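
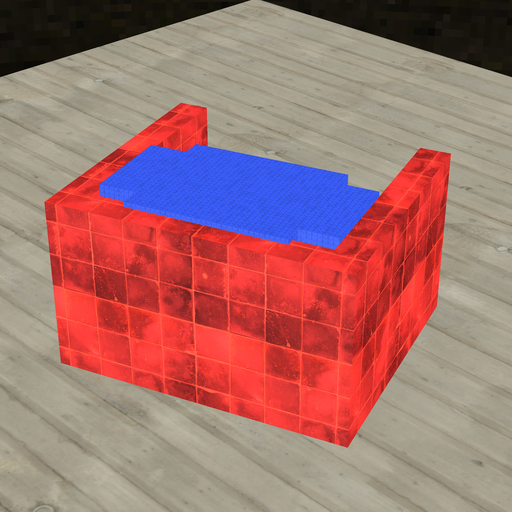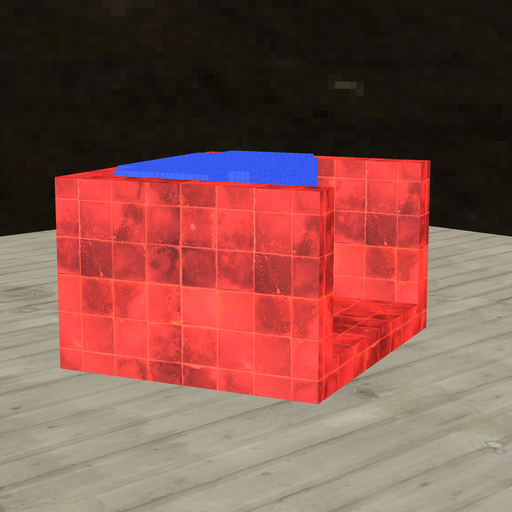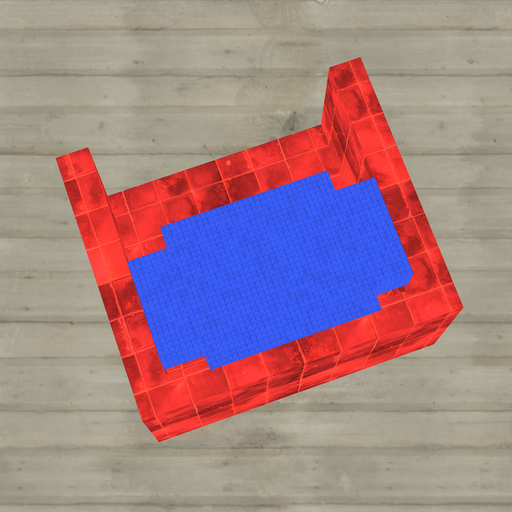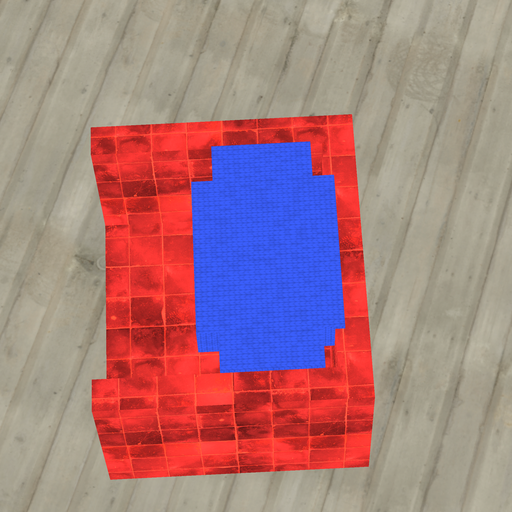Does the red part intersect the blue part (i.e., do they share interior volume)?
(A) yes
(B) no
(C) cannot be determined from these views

(A) yes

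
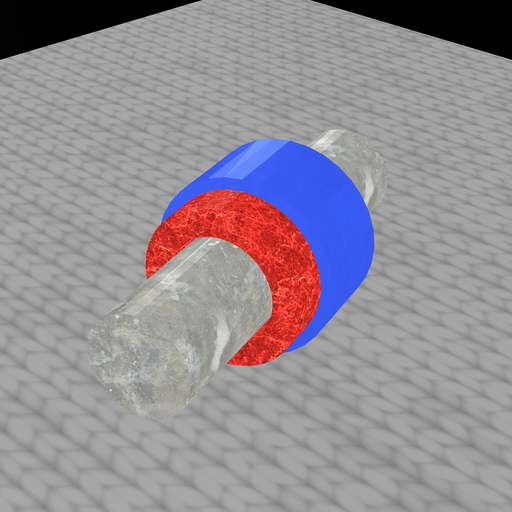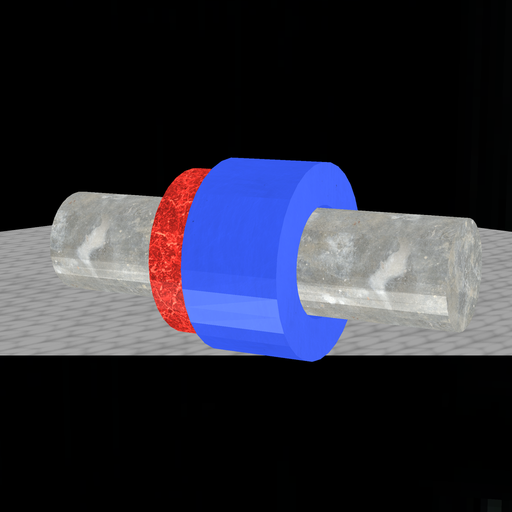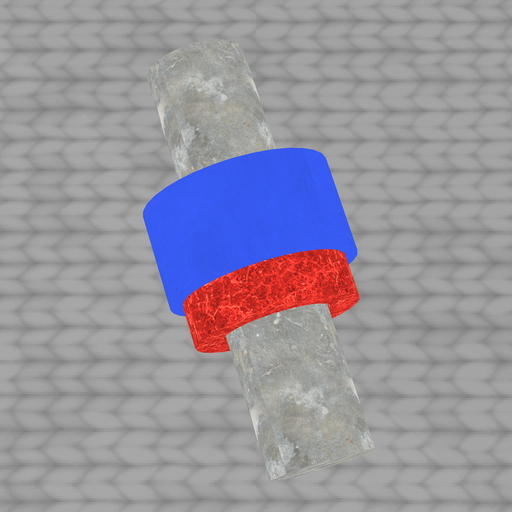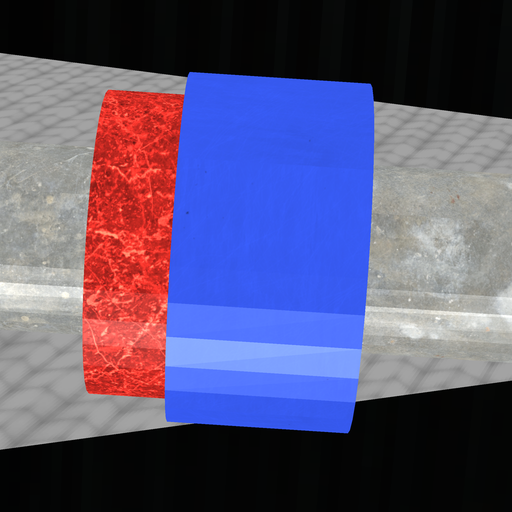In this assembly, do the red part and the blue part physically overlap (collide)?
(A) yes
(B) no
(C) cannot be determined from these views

(A) yes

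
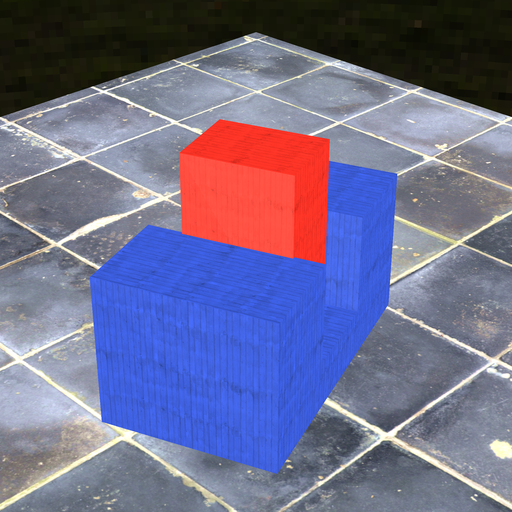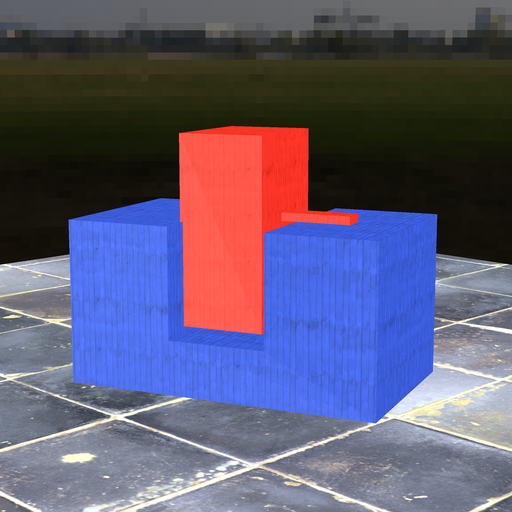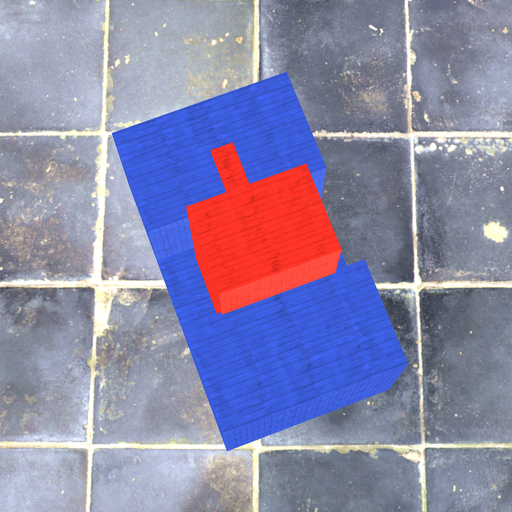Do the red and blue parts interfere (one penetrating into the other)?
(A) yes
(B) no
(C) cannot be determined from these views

(C) cannot be determined from these views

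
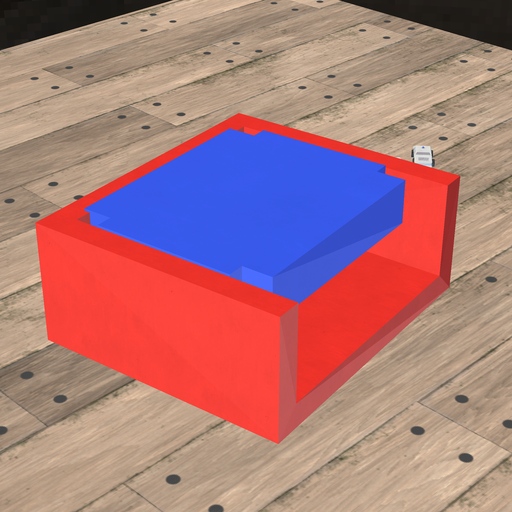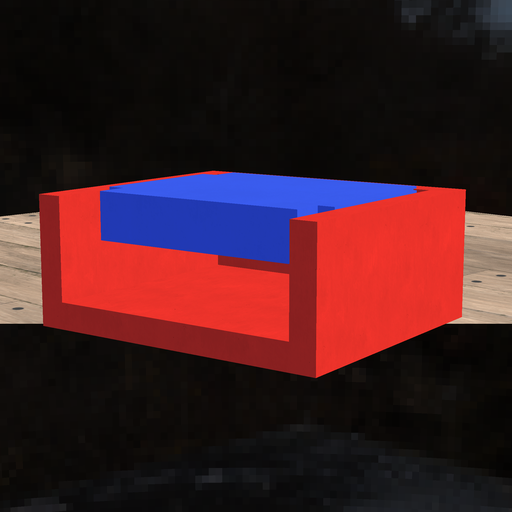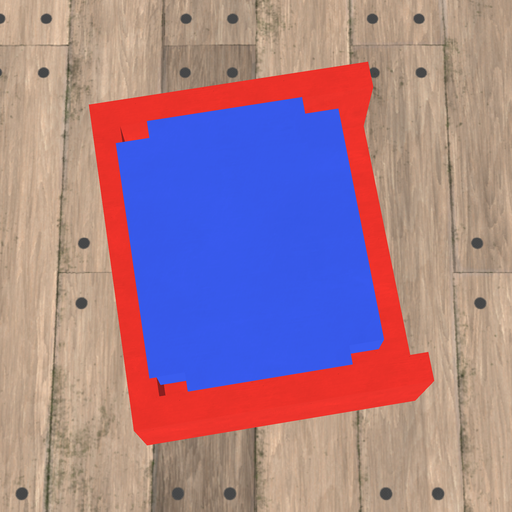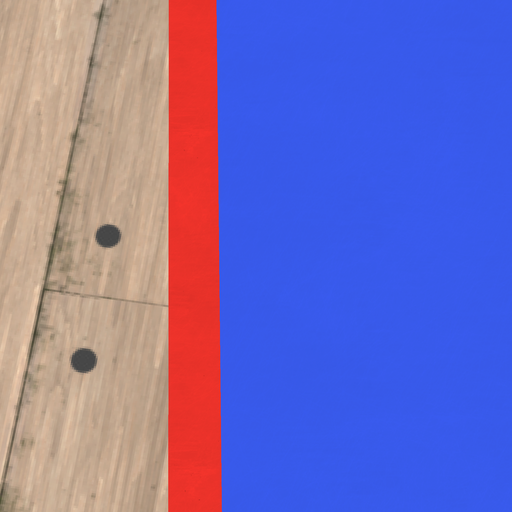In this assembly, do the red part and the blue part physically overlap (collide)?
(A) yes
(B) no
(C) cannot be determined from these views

(A) yes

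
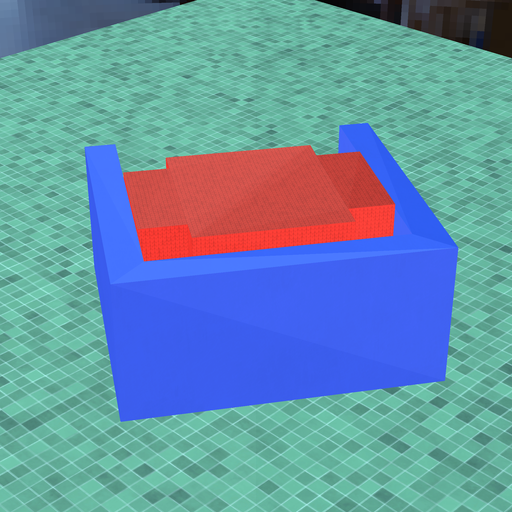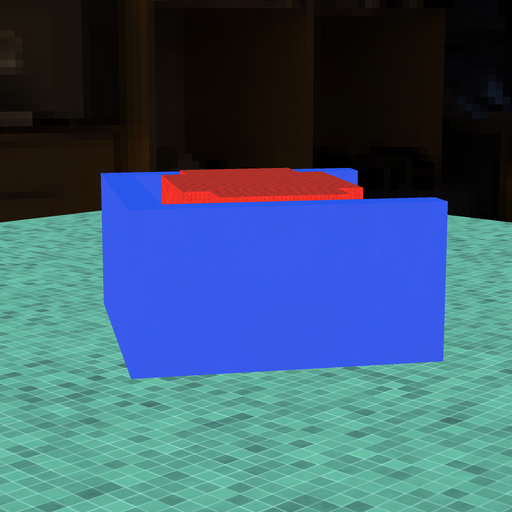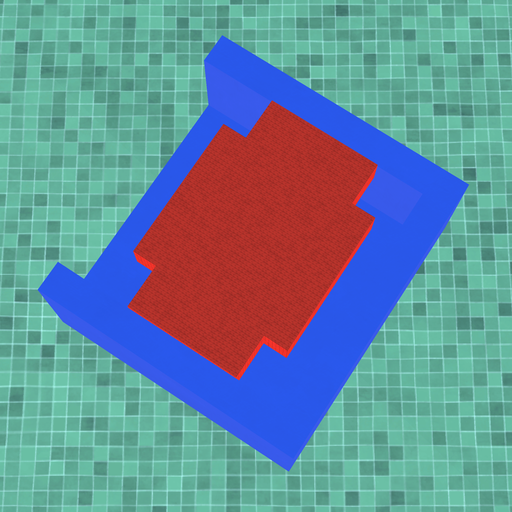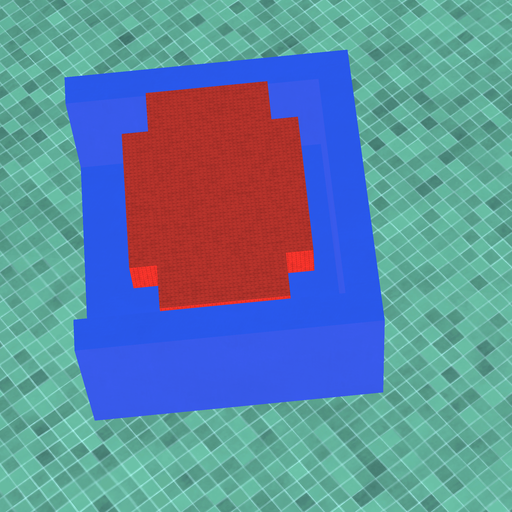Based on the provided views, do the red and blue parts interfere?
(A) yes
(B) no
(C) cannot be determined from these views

(B) no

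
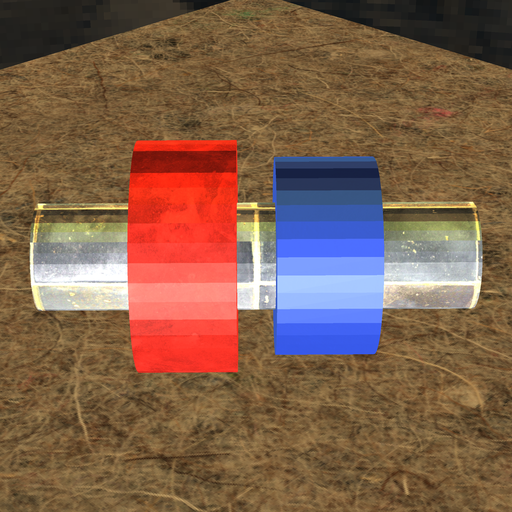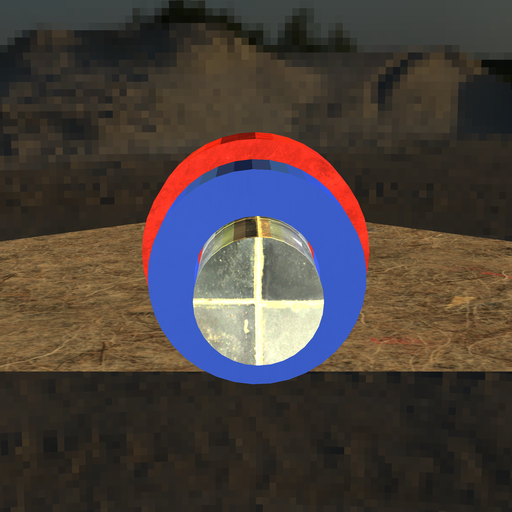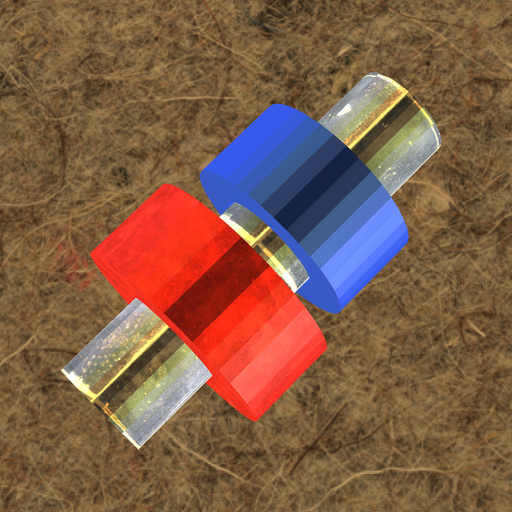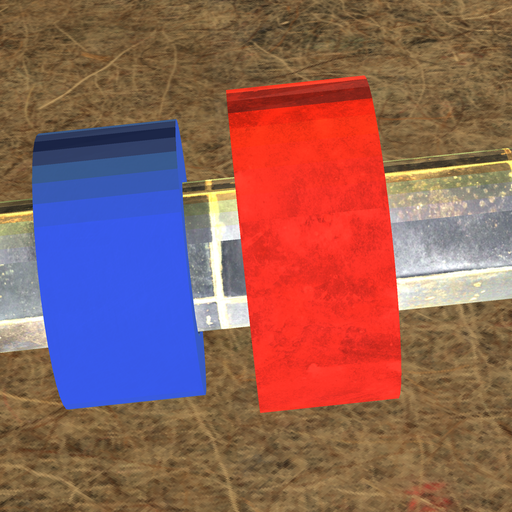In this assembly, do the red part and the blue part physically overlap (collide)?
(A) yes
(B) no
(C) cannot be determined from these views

(B) no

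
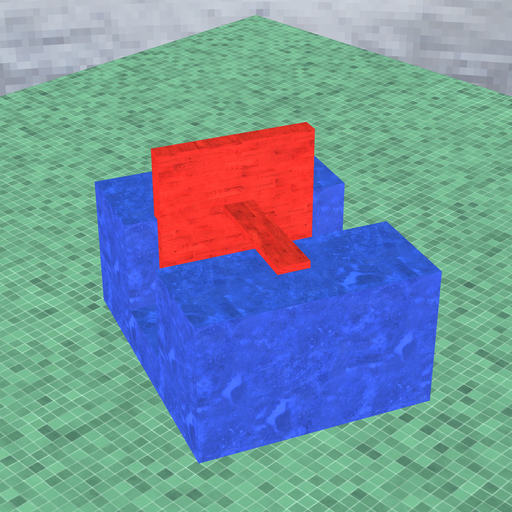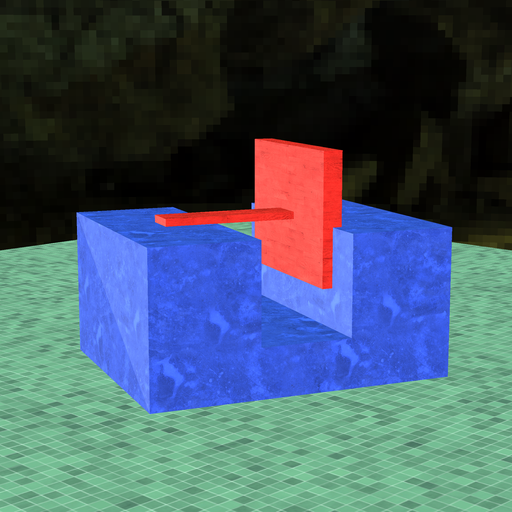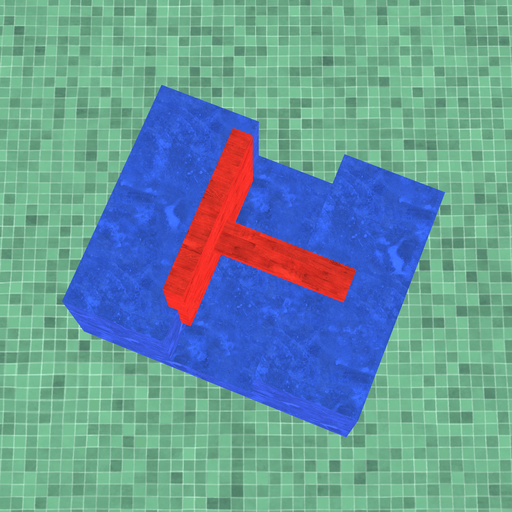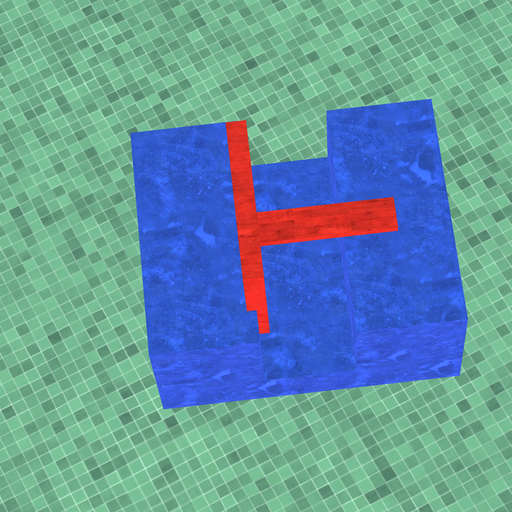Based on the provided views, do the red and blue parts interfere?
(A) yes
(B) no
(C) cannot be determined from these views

(A) yes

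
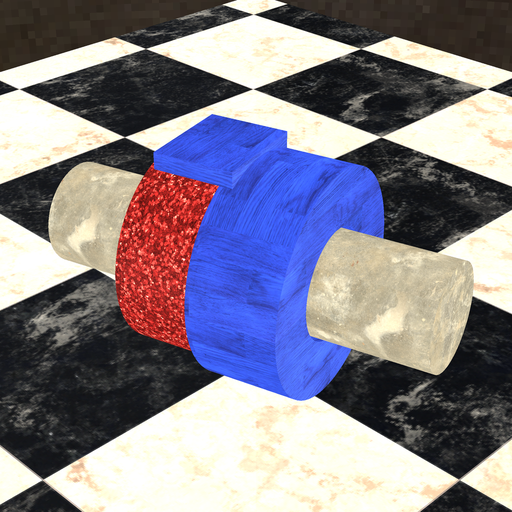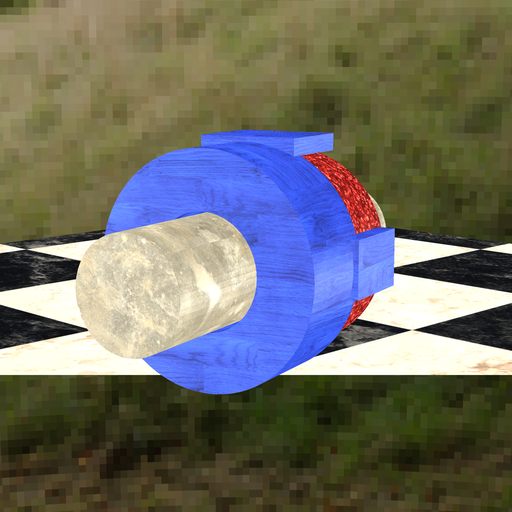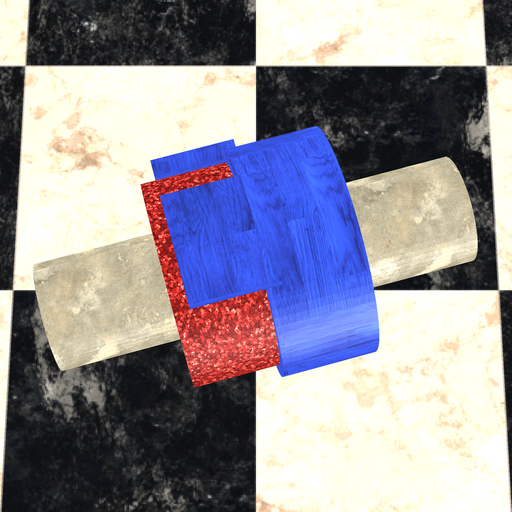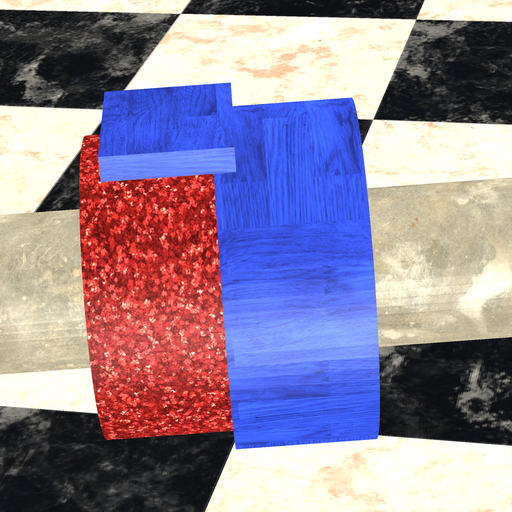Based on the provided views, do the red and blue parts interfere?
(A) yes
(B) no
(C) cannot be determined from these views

(A) yes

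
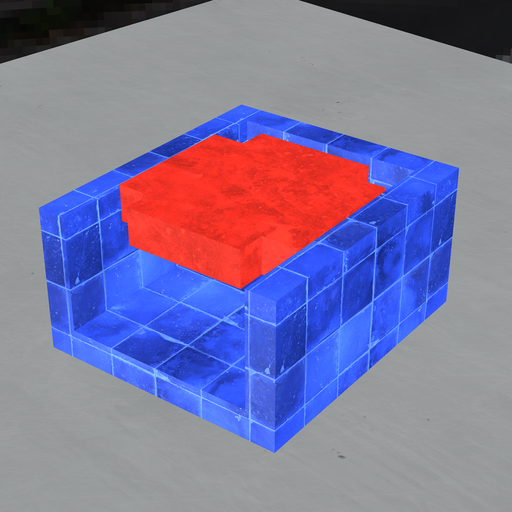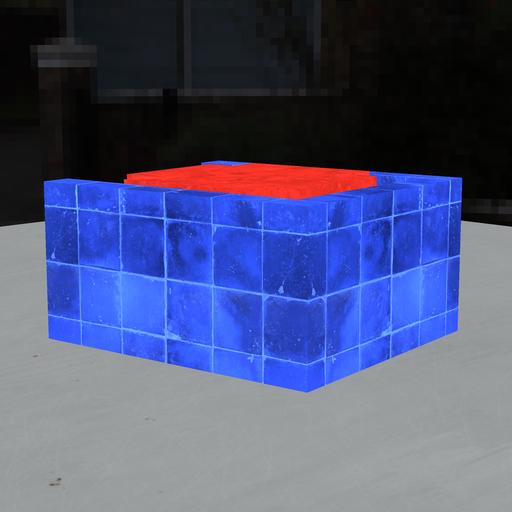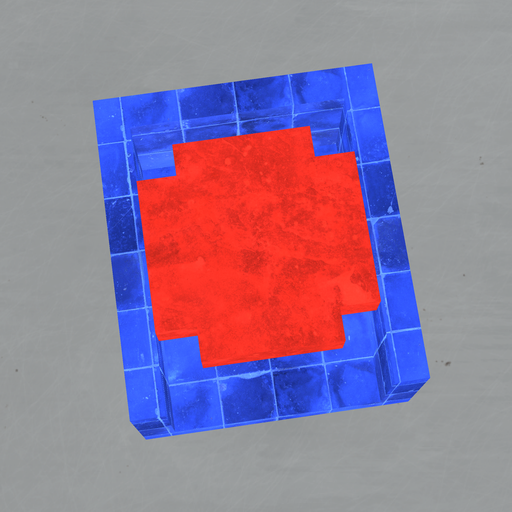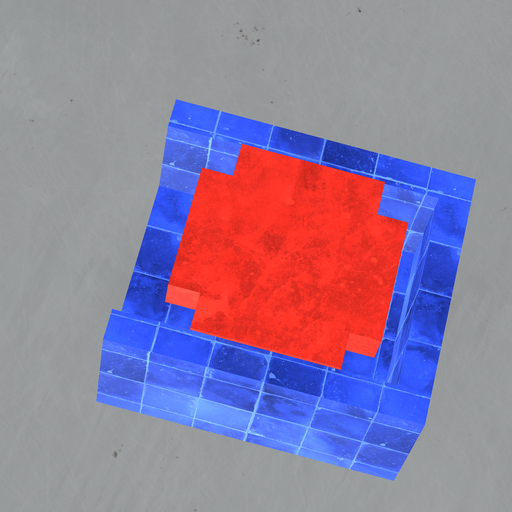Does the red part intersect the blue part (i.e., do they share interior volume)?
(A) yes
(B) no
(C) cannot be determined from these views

(B) no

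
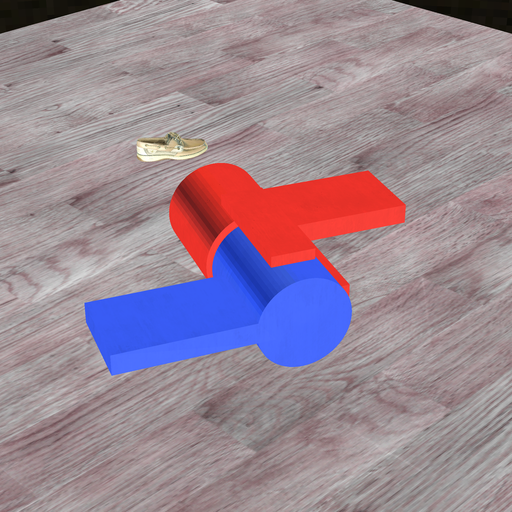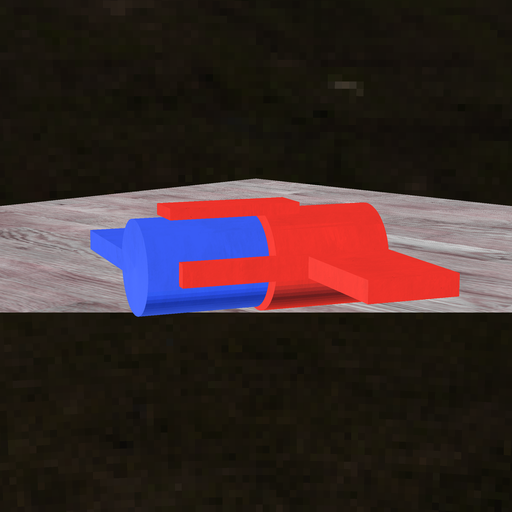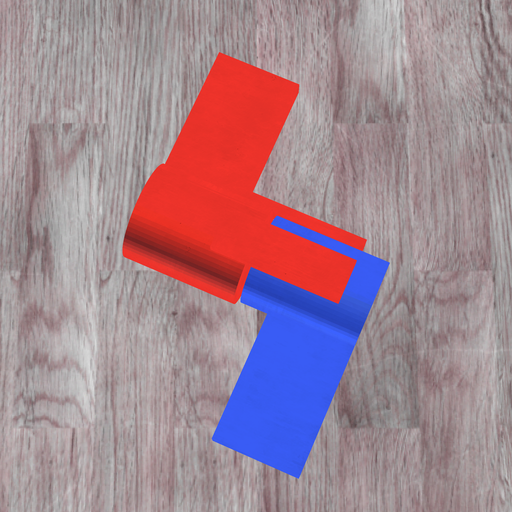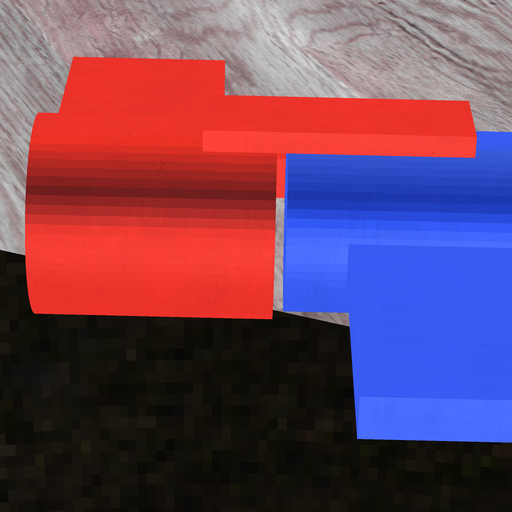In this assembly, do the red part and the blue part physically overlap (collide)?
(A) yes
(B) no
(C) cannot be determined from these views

(B) no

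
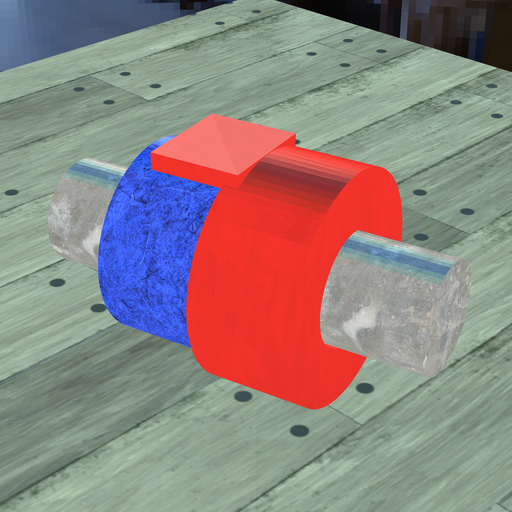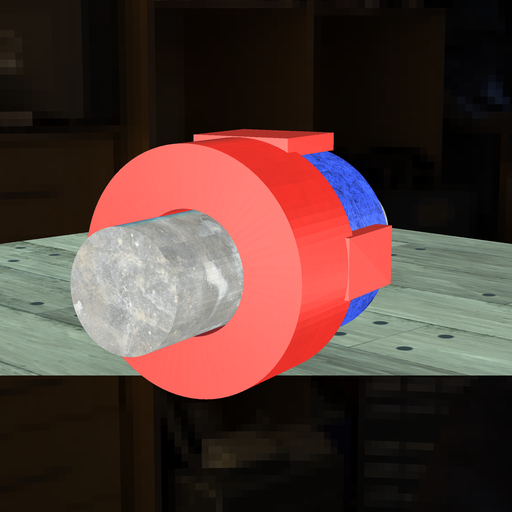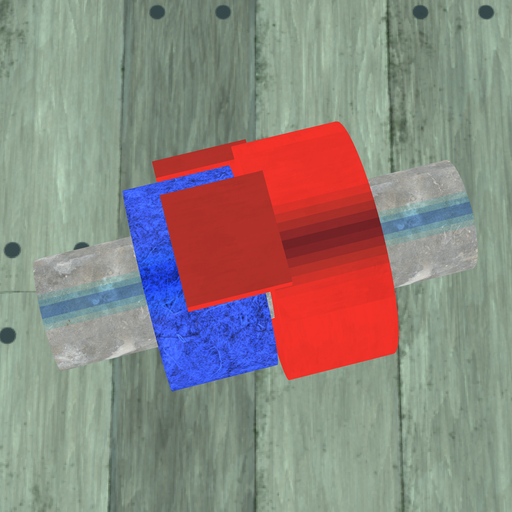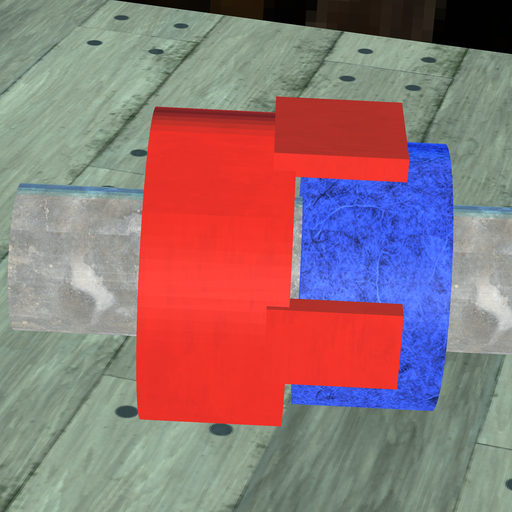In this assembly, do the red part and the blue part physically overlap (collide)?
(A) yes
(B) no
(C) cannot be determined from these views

(B) no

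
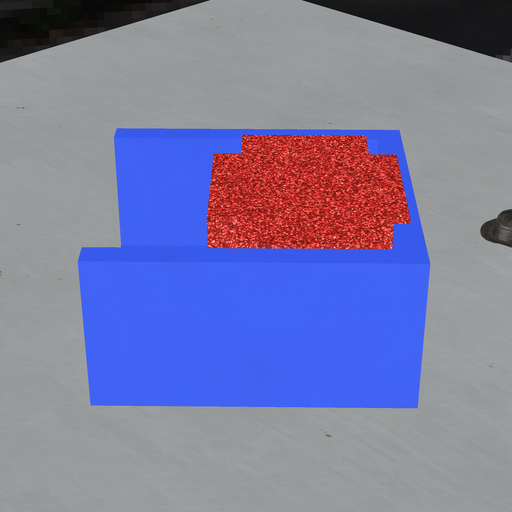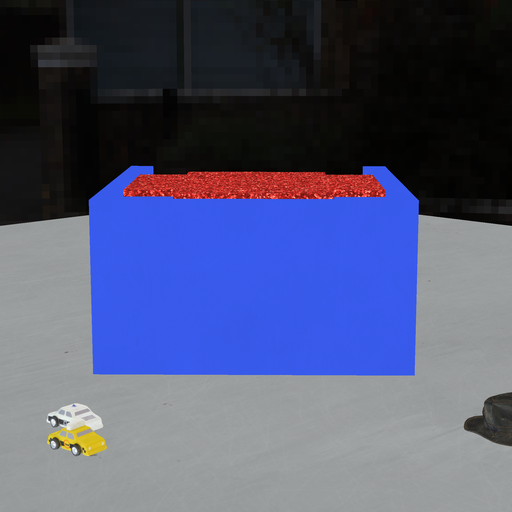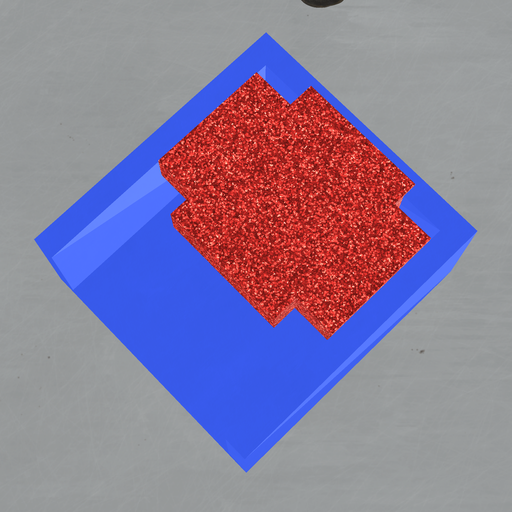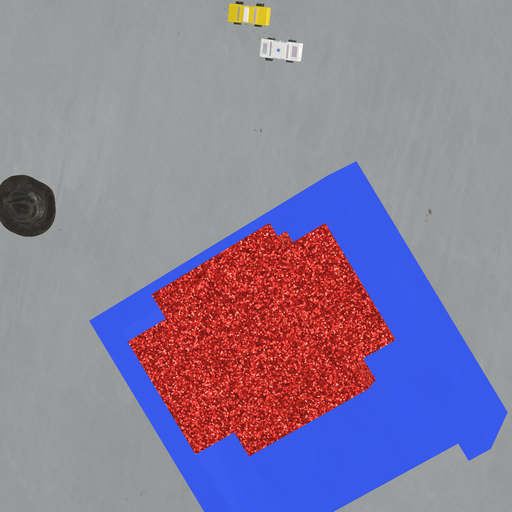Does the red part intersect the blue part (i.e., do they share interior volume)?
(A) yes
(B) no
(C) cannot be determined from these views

(A) yes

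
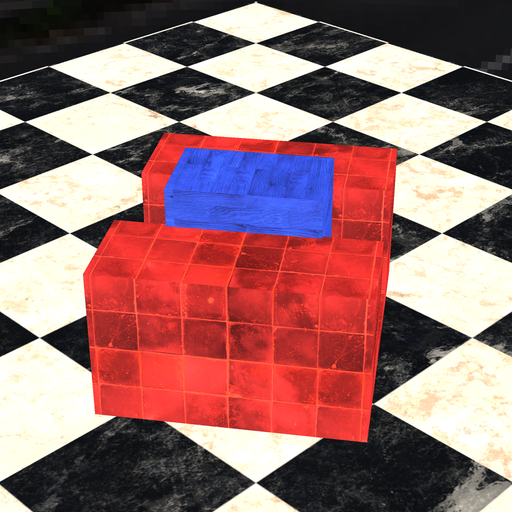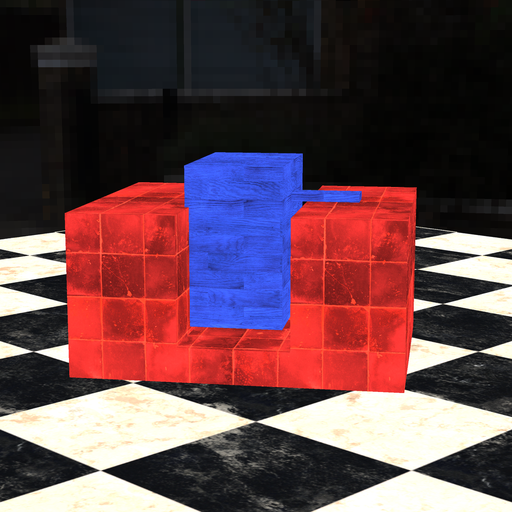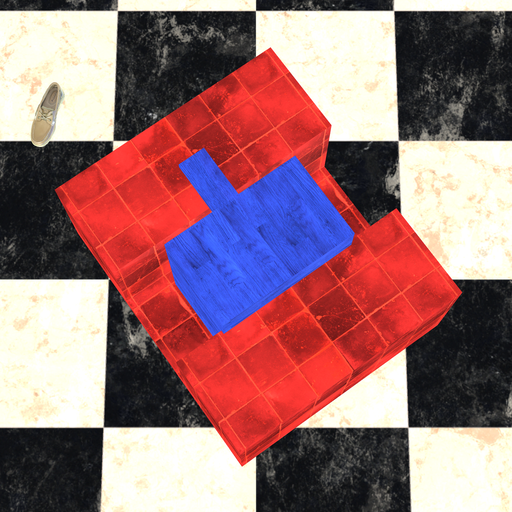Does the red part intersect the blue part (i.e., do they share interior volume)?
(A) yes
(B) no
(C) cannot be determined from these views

(A) yes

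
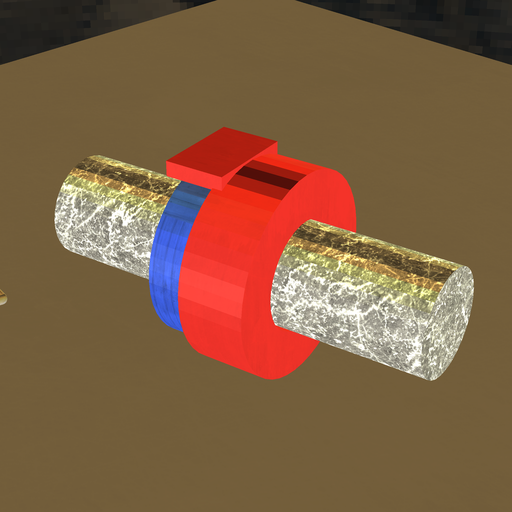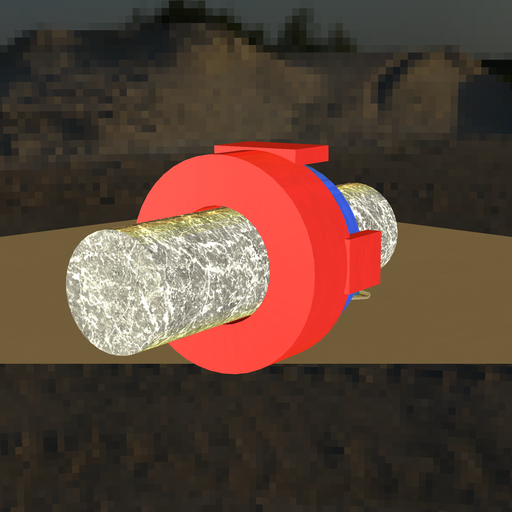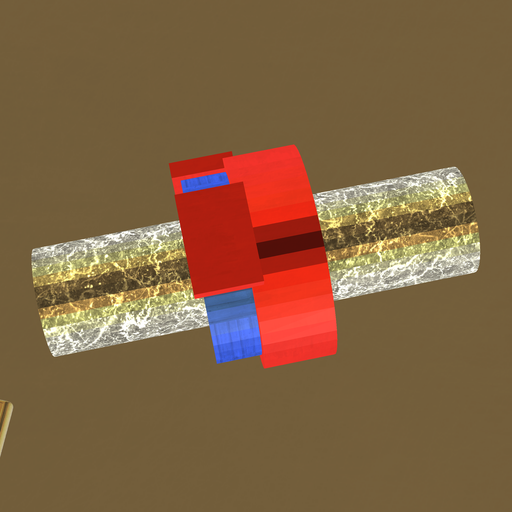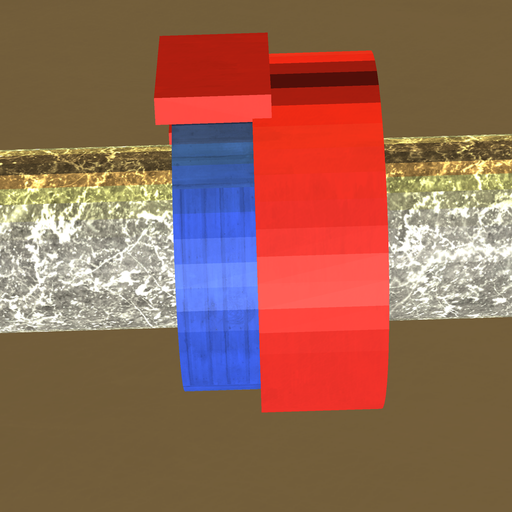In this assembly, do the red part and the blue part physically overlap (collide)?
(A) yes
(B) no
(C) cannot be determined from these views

(A) yes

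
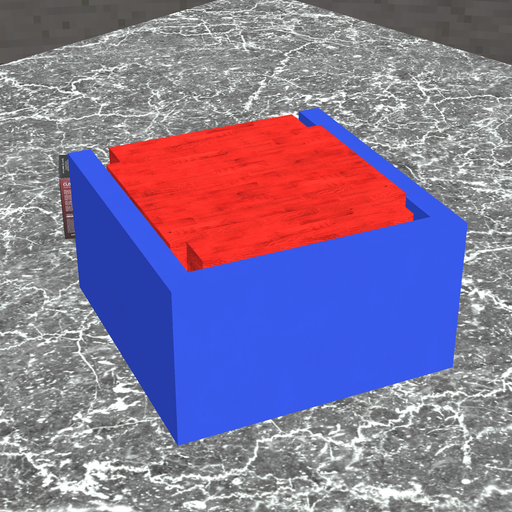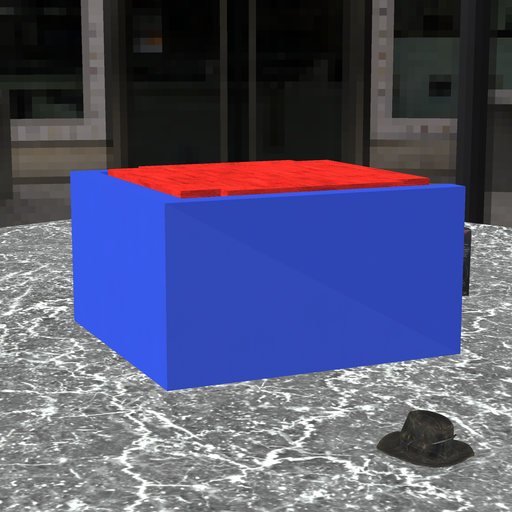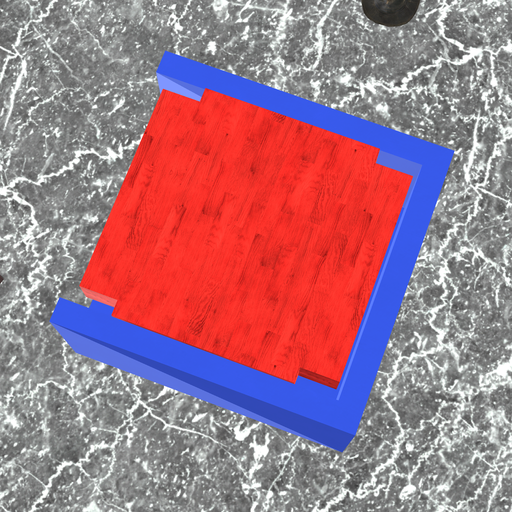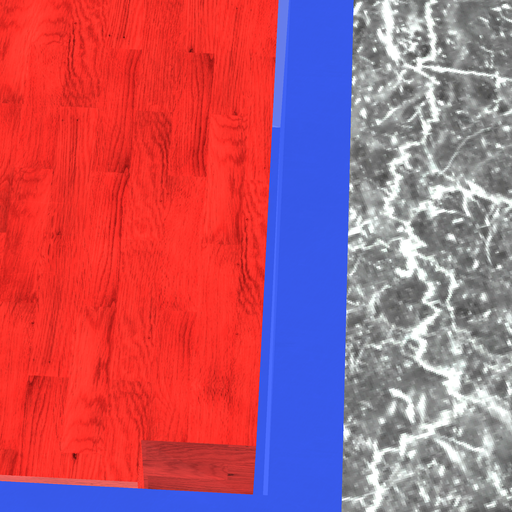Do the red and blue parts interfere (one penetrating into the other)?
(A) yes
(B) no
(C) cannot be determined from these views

(B) no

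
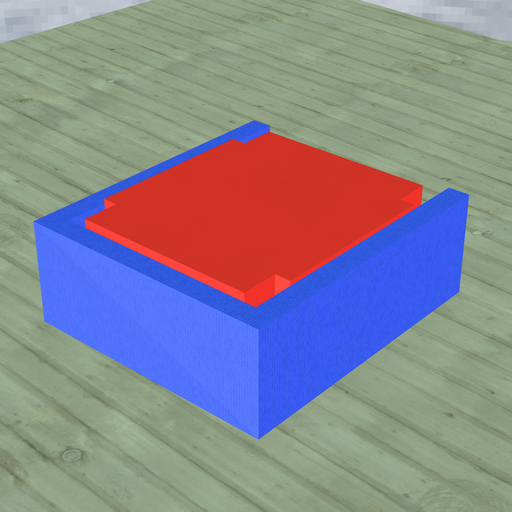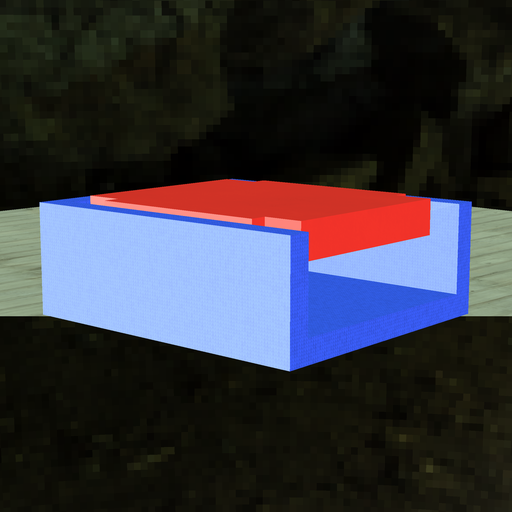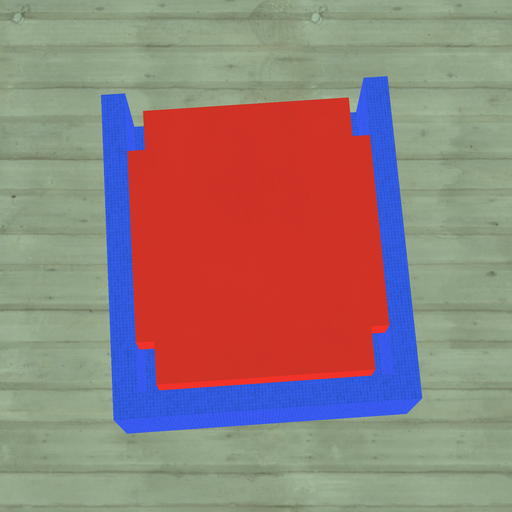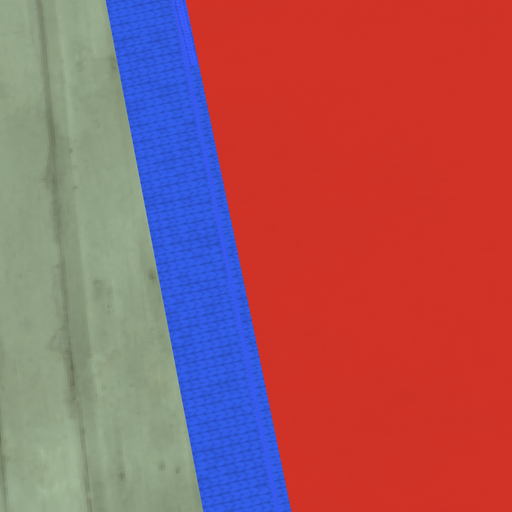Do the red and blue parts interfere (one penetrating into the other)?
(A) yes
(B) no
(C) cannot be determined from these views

(B) no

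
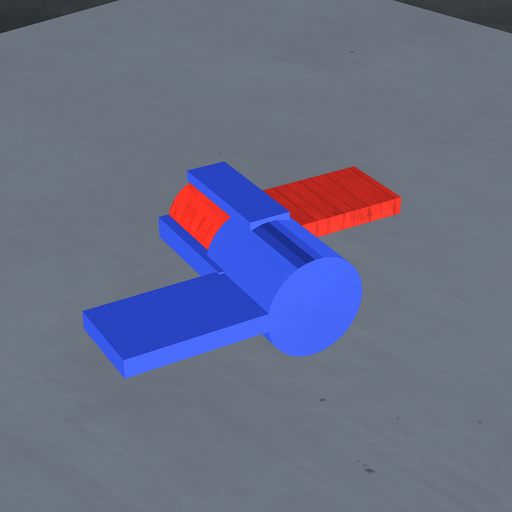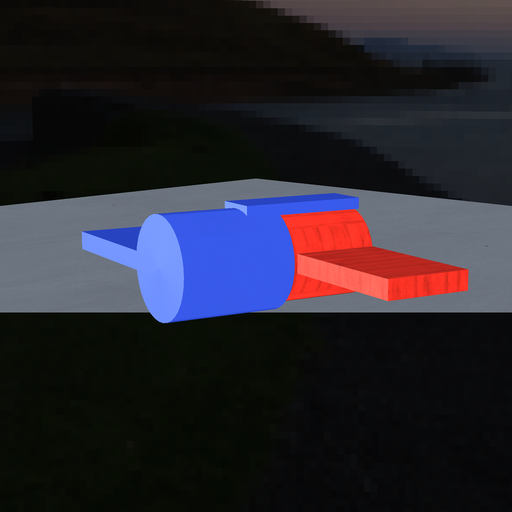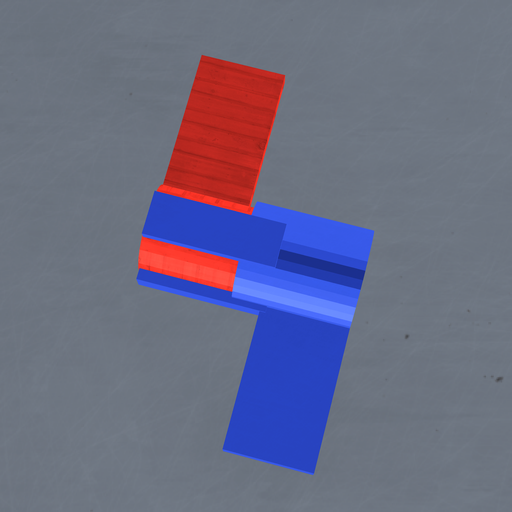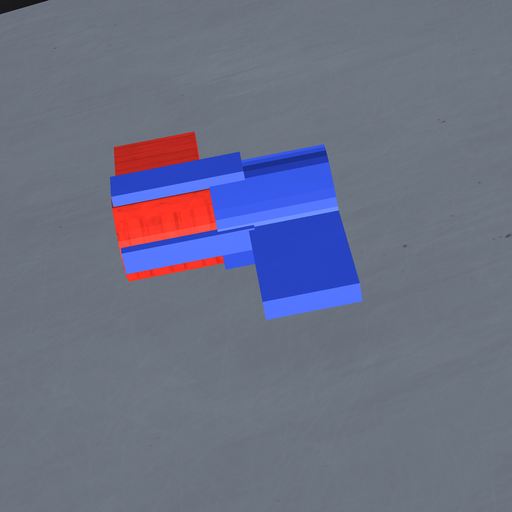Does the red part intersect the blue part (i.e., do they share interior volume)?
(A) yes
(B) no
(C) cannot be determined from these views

(A) yes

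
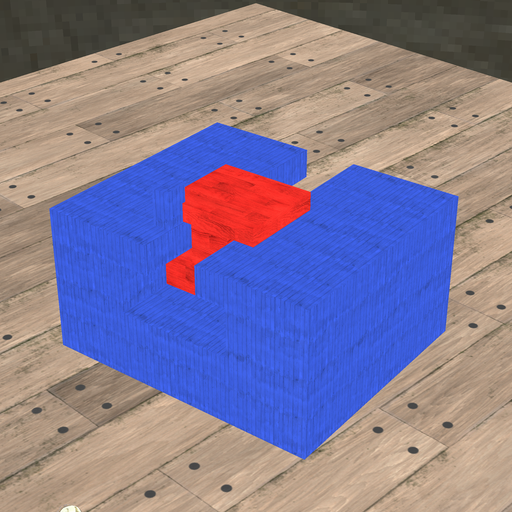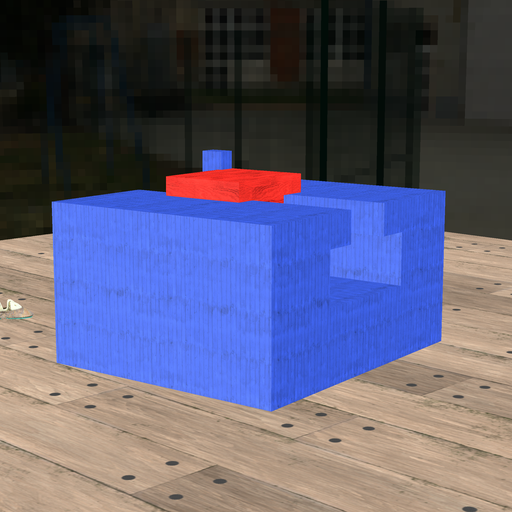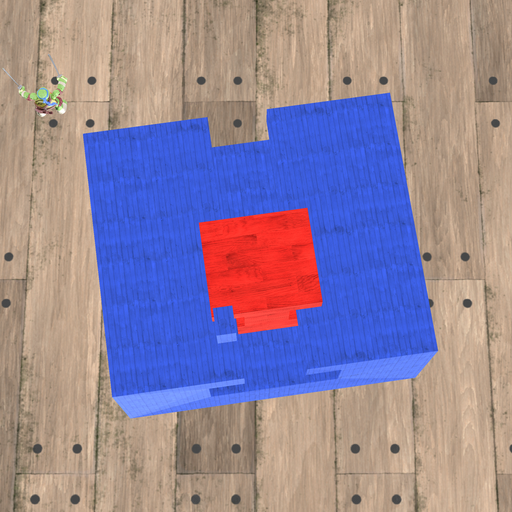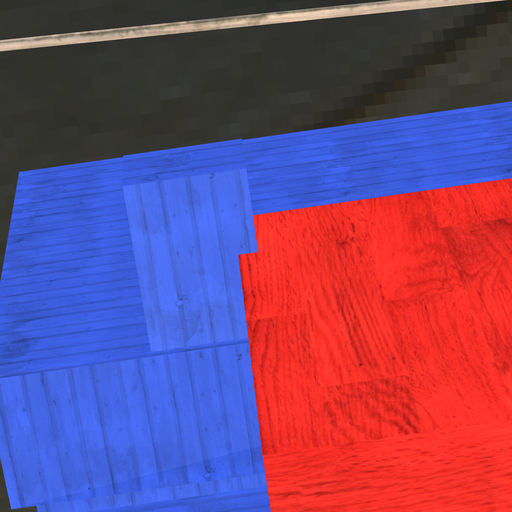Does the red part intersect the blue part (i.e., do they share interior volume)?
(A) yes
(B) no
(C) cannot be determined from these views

(A) yes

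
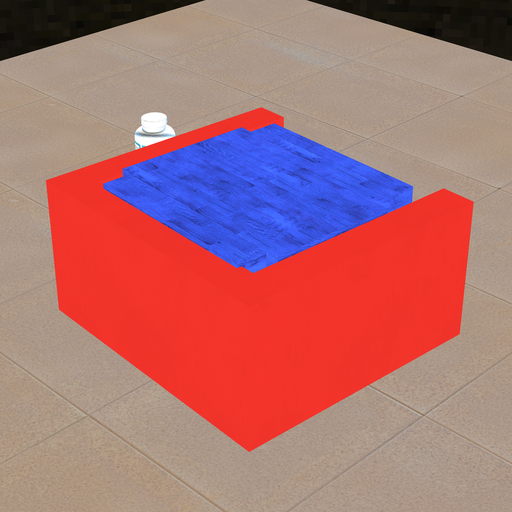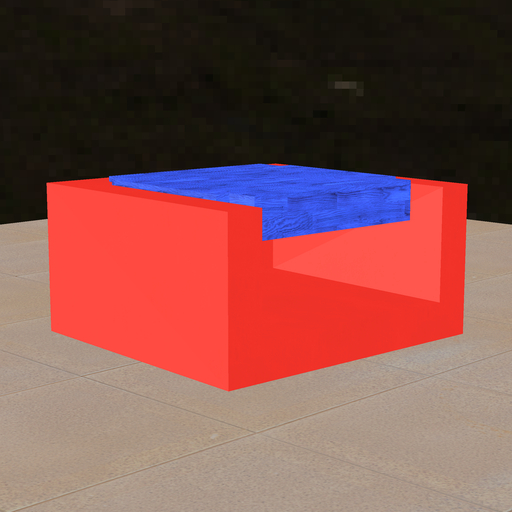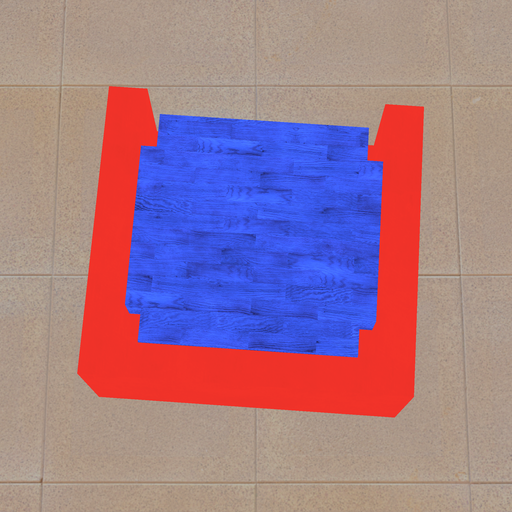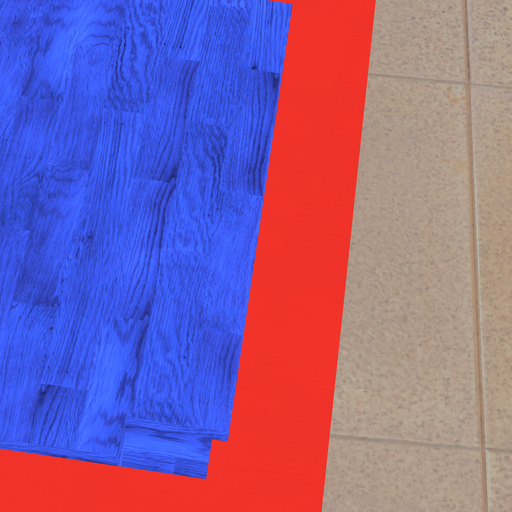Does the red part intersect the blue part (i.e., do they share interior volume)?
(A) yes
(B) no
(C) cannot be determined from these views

(A) yes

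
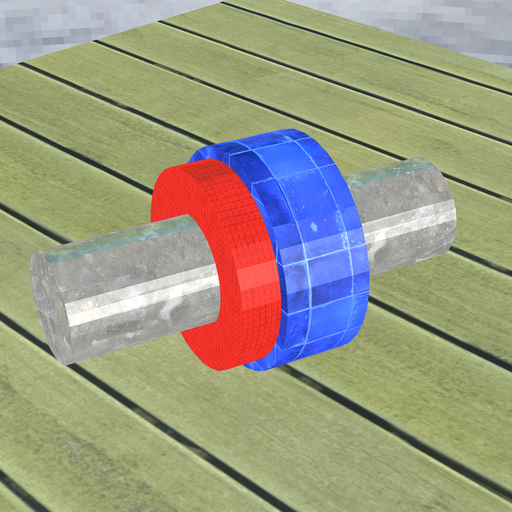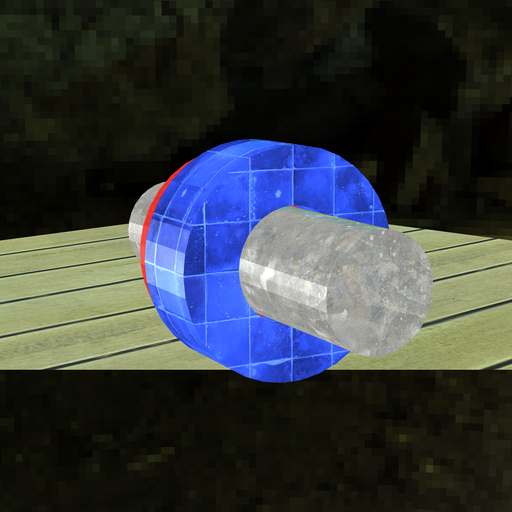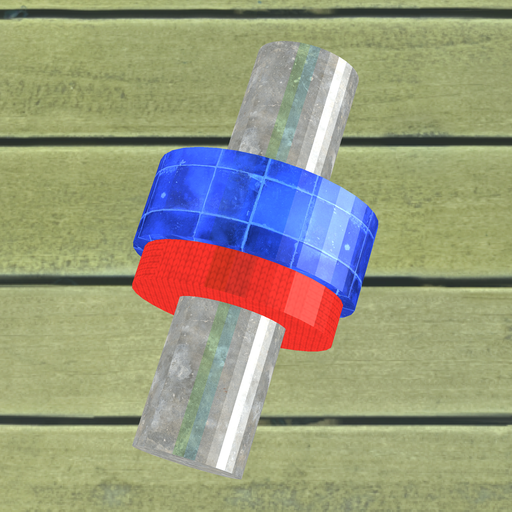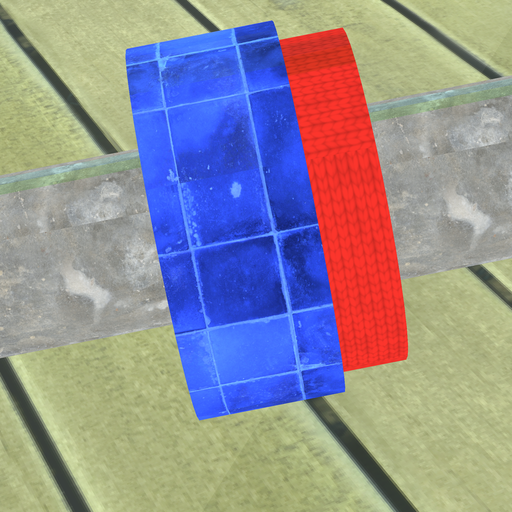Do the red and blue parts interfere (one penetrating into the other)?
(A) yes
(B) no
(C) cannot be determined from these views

(A) yes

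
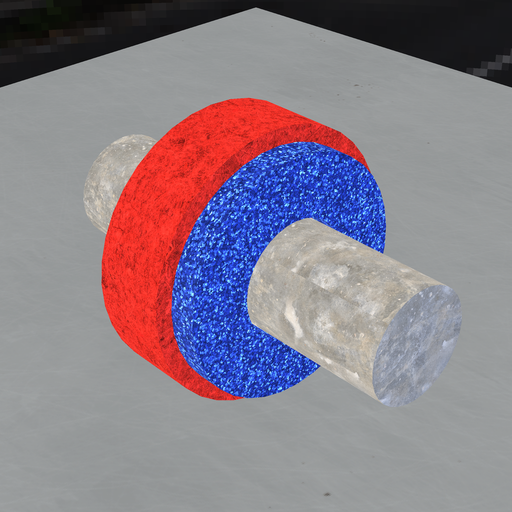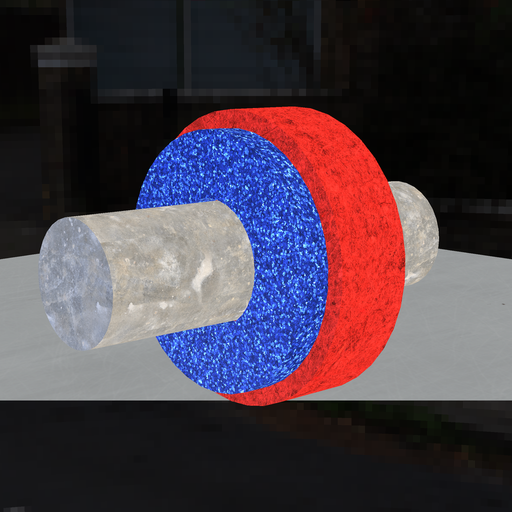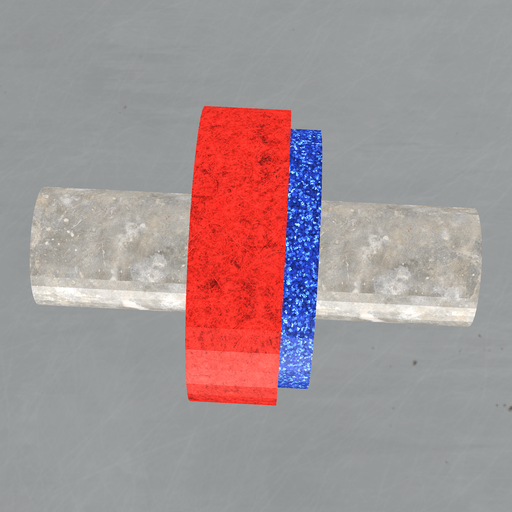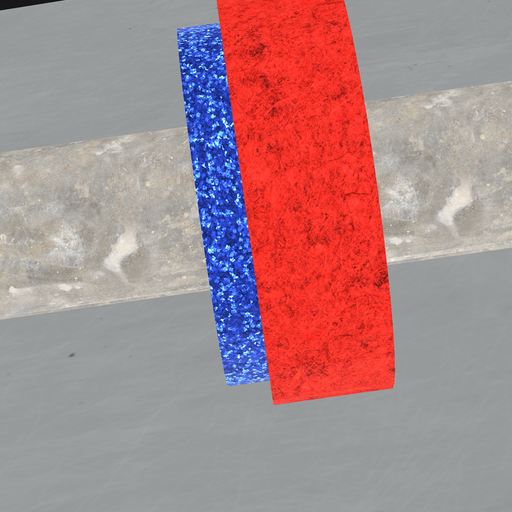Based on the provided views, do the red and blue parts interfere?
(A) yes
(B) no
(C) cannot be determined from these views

(A) yes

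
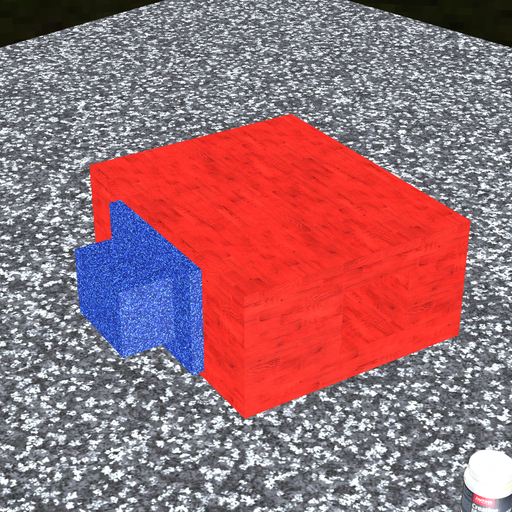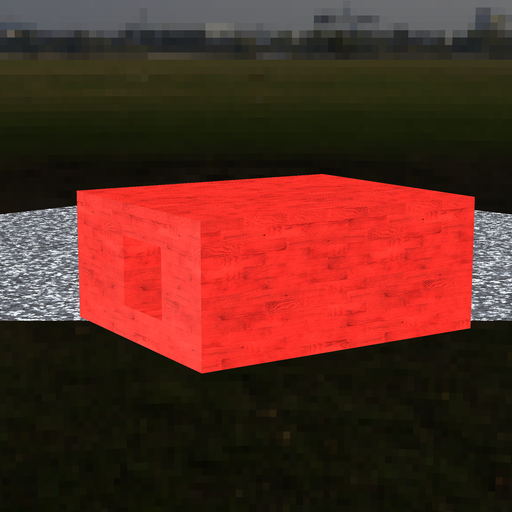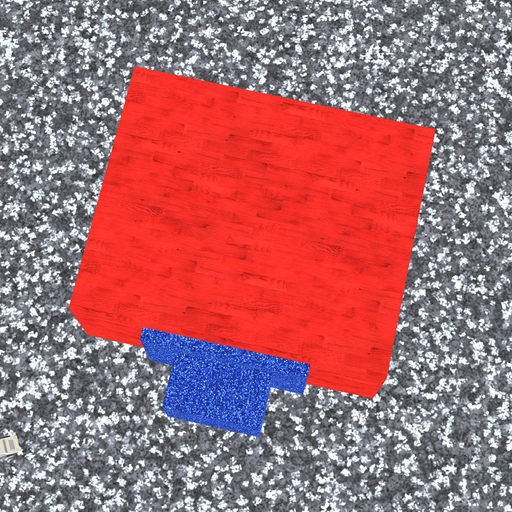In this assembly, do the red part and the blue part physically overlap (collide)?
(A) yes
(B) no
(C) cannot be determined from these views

(C) cannot be determined from these views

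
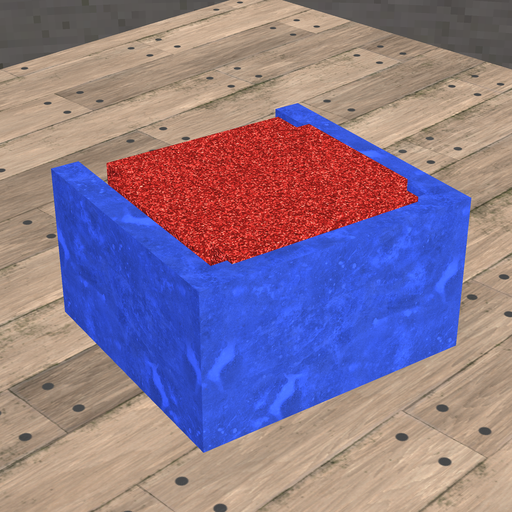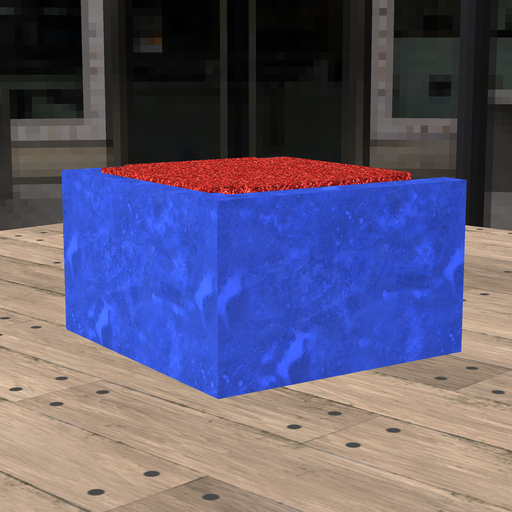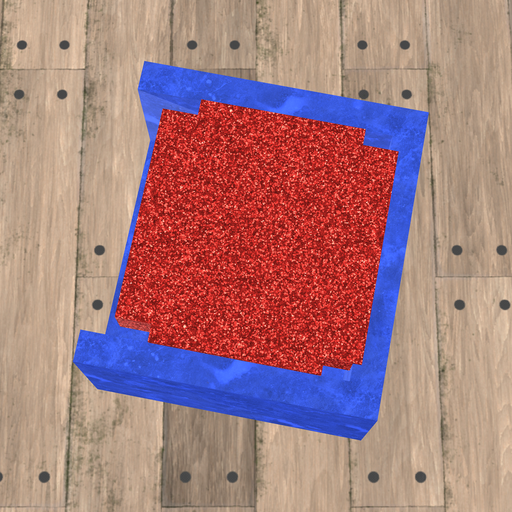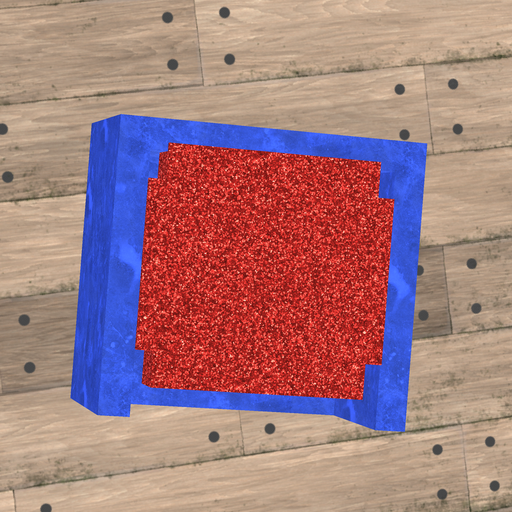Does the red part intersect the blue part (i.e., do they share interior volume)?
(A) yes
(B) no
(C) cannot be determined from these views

(A) yes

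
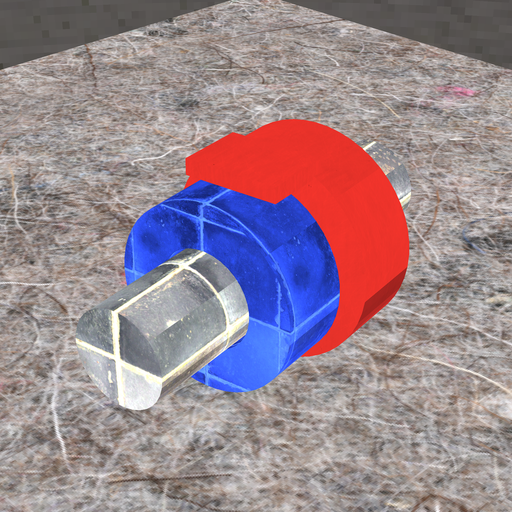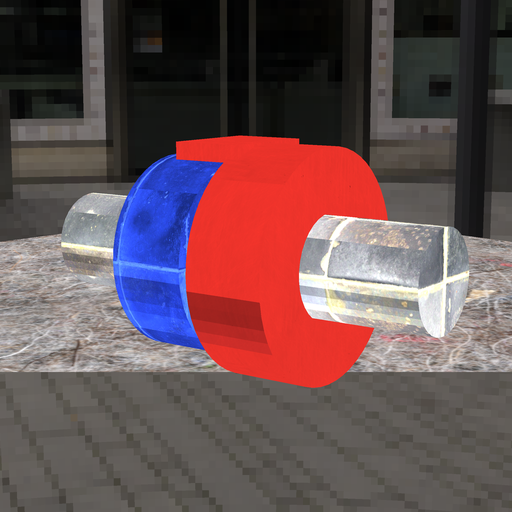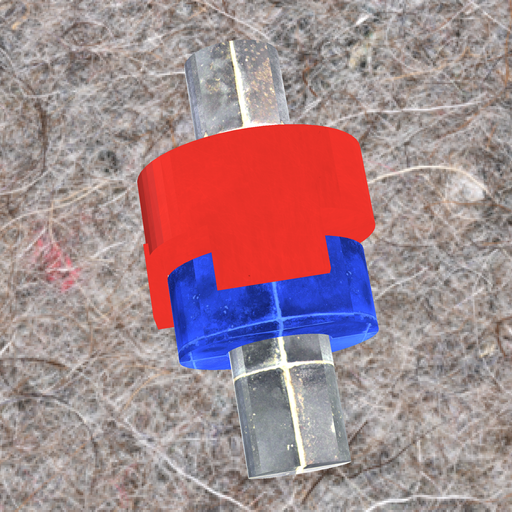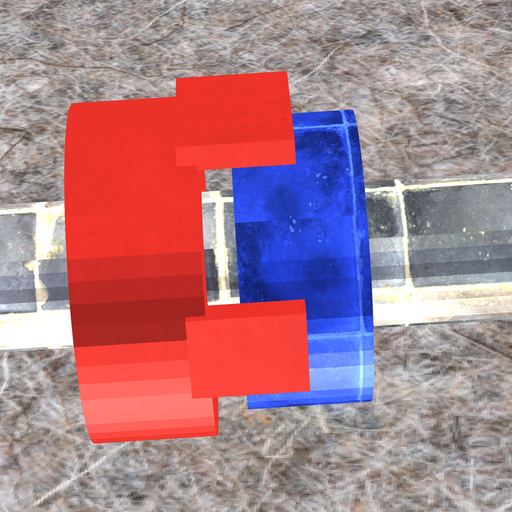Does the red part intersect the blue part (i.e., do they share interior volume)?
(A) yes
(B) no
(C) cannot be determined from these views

(B) no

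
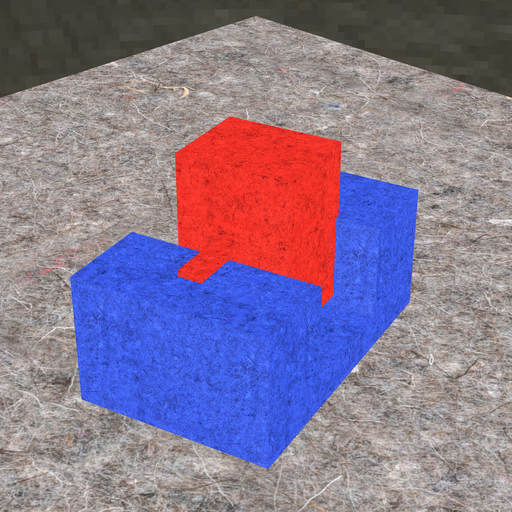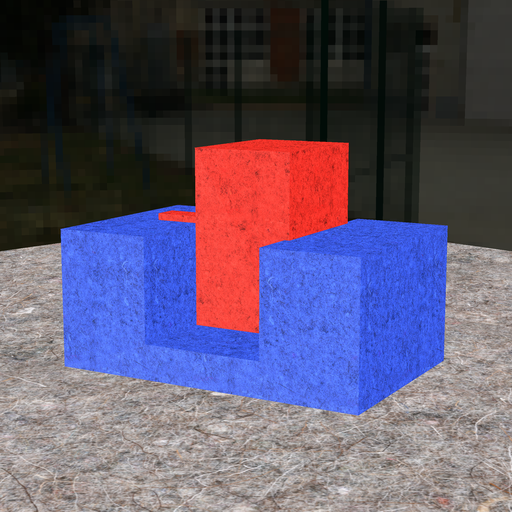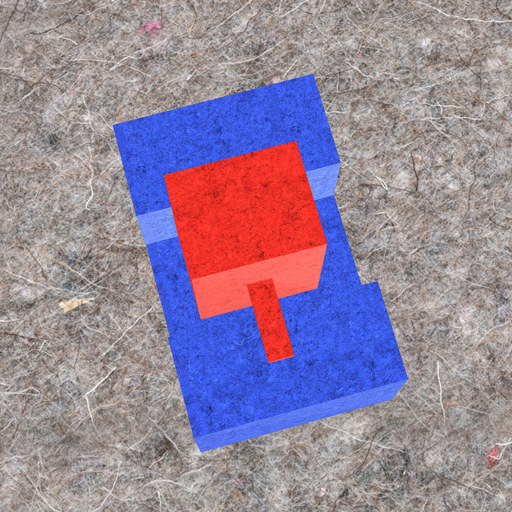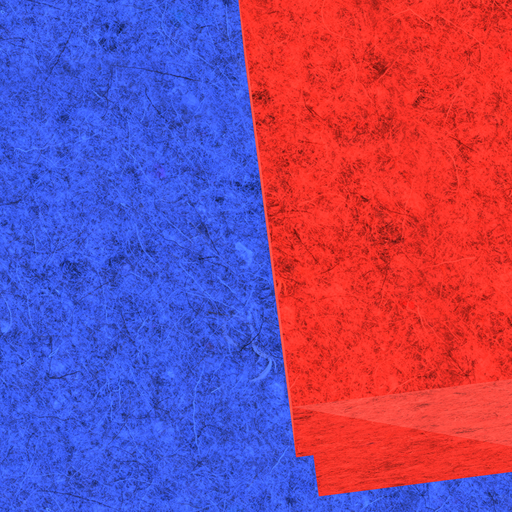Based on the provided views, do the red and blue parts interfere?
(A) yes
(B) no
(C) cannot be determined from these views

(A) yes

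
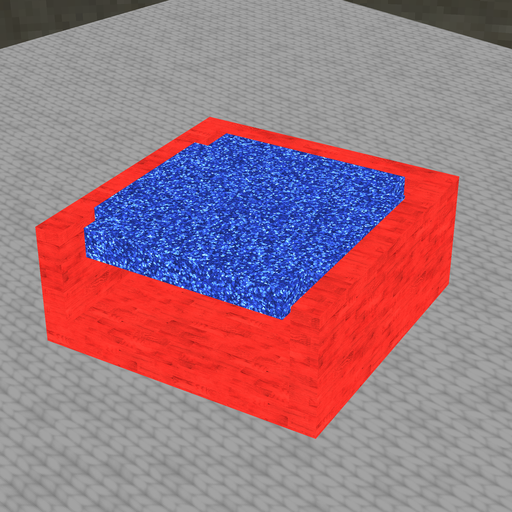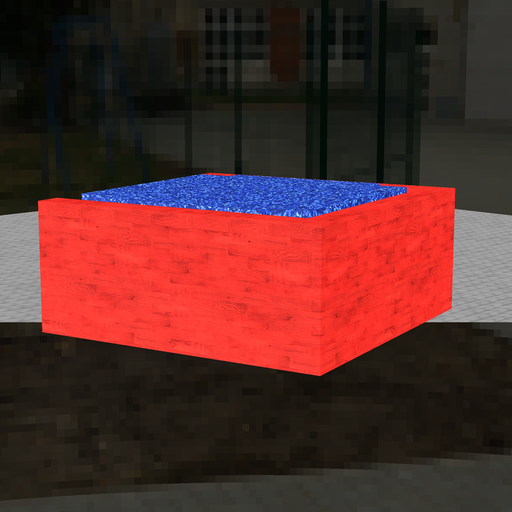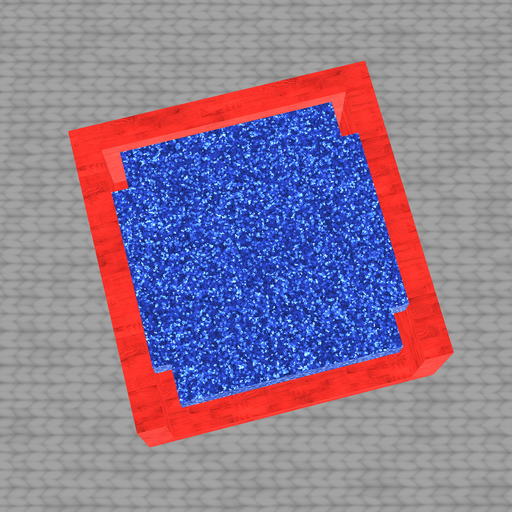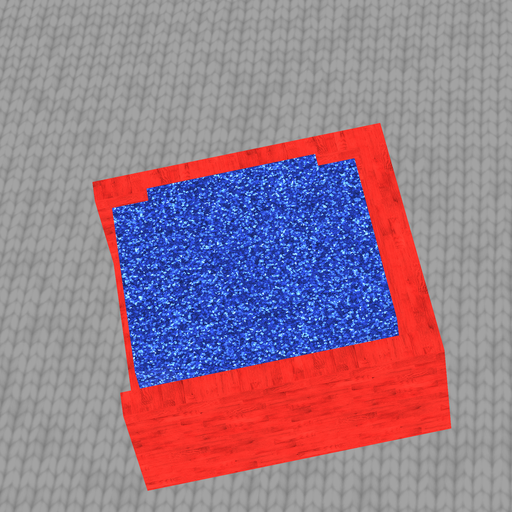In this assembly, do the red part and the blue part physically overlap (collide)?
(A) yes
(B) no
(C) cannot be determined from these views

(B) no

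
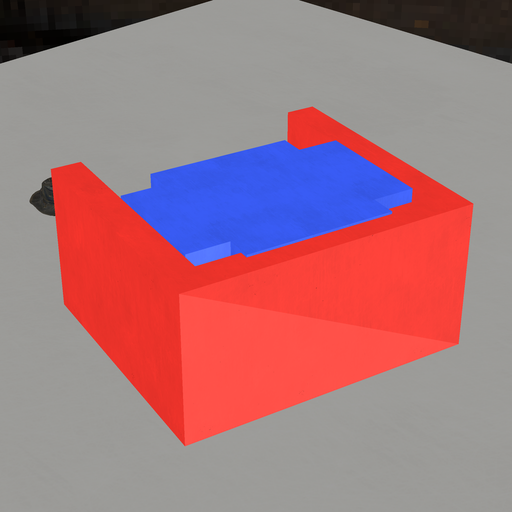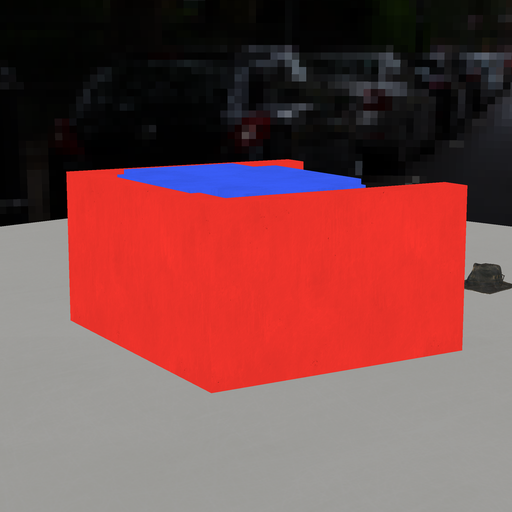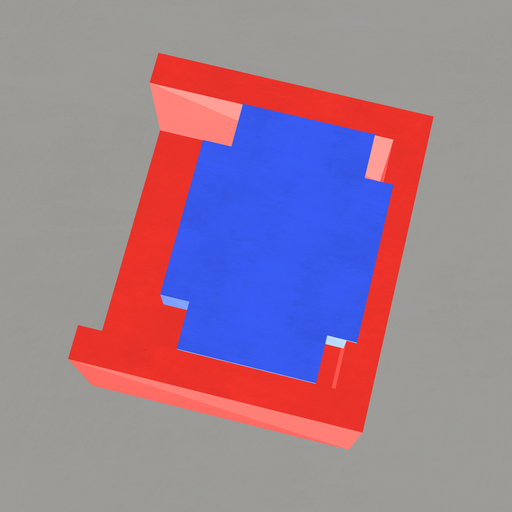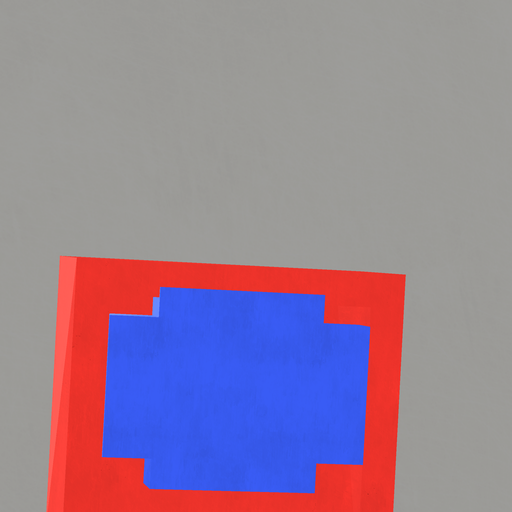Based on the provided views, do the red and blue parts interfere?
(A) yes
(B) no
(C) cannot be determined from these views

(A) yes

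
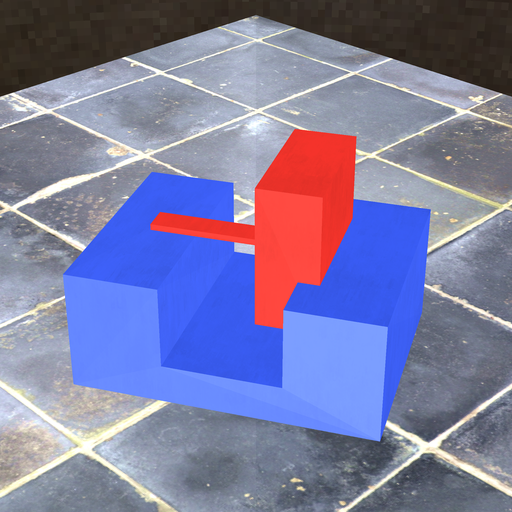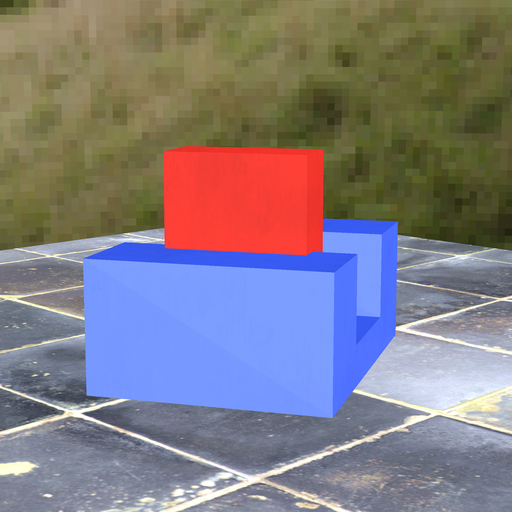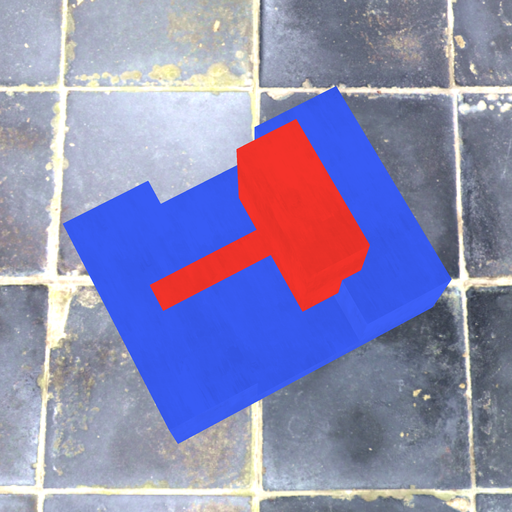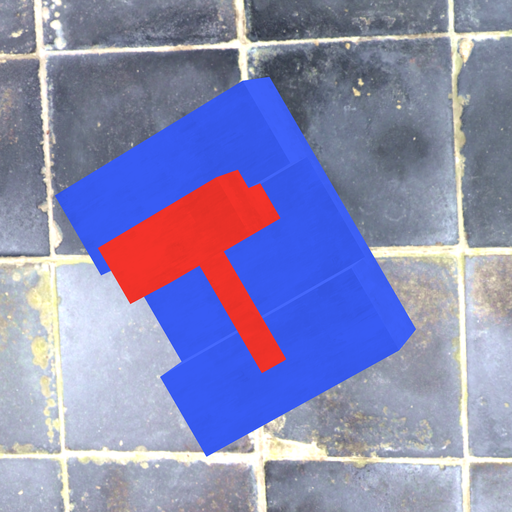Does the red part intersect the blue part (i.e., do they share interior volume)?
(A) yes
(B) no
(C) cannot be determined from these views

(A) yes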